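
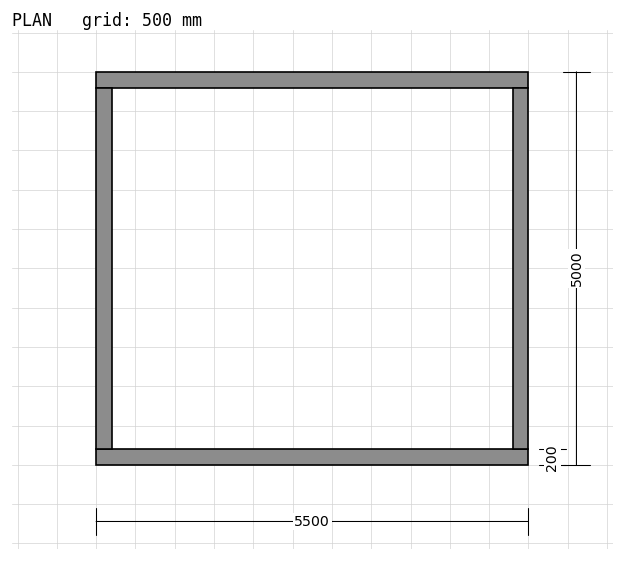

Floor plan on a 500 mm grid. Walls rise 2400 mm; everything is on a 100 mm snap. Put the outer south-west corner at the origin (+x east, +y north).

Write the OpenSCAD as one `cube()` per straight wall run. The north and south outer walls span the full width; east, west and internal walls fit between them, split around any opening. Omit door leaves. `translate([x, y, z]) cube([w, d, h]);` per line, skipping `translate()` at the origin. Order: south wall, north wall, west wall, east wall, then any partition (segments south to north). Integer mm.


cube([5500, 200, 2400]);
translate([0, 4800, 0]) cube([5500, 200, 2400]);
translate([0, 200, 0]) cube([200, 4600, 2400]);
translate([5300, 200, 0]) cube([200, 4600, 2400]);


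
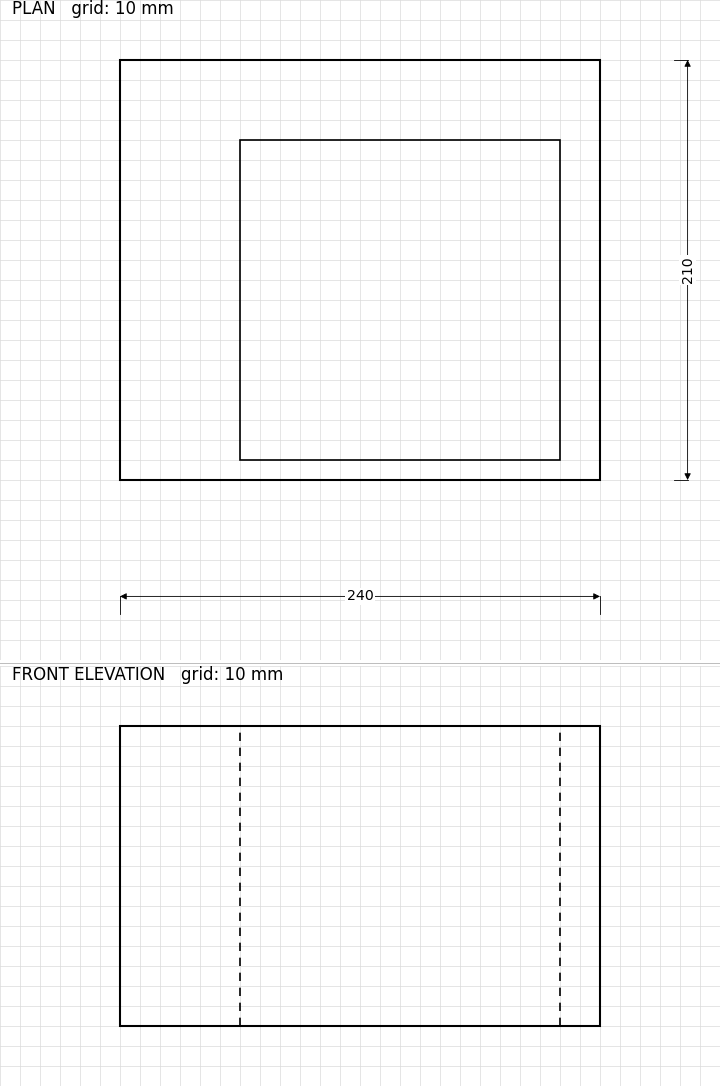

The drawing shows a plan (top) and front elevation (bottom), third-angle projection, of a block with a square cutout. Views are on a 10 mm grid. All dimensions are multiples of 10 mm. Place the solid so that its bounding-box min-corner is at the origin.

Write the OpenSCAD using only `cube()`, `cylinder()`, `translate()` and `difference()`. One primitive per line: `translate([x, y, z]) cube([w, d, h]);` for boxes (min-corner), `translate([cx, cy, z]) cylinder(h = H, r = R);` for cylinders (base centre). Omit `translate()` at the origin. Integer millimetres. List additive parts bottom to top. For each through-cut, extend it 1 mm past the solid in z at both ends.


difference() {
  cube([240, 210, 150]);
  translate([60, 10, -1]) cube([160, 160, 152]);
}


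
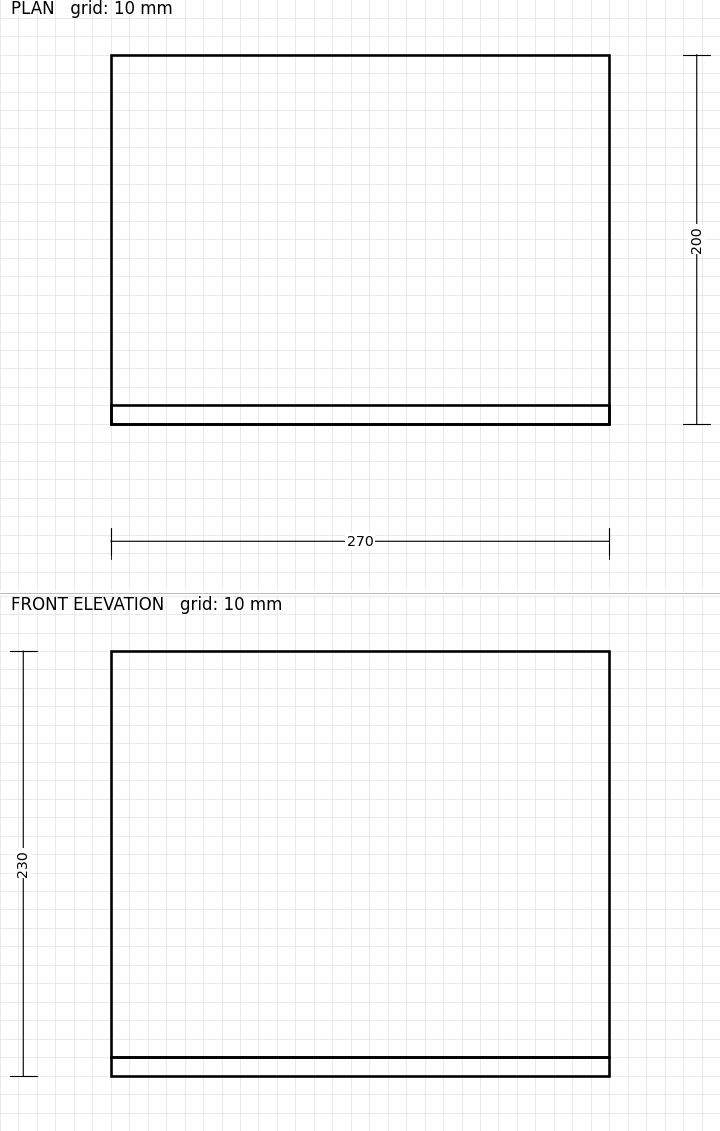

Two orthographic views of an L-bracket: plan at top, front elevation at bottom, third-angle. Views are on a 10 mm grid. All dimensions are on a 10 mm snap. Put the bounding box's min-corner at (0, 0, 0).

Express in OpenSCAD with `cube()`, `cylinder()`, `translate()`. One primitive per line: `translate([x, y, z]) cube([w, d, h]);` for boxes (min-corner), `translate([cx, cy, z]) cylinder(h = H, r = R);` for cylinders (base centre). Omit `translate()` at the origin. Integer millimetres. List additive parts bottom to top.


cube([270, 200, 10]);
translate([0, 0, 10]) cube([270, 10, 220]);


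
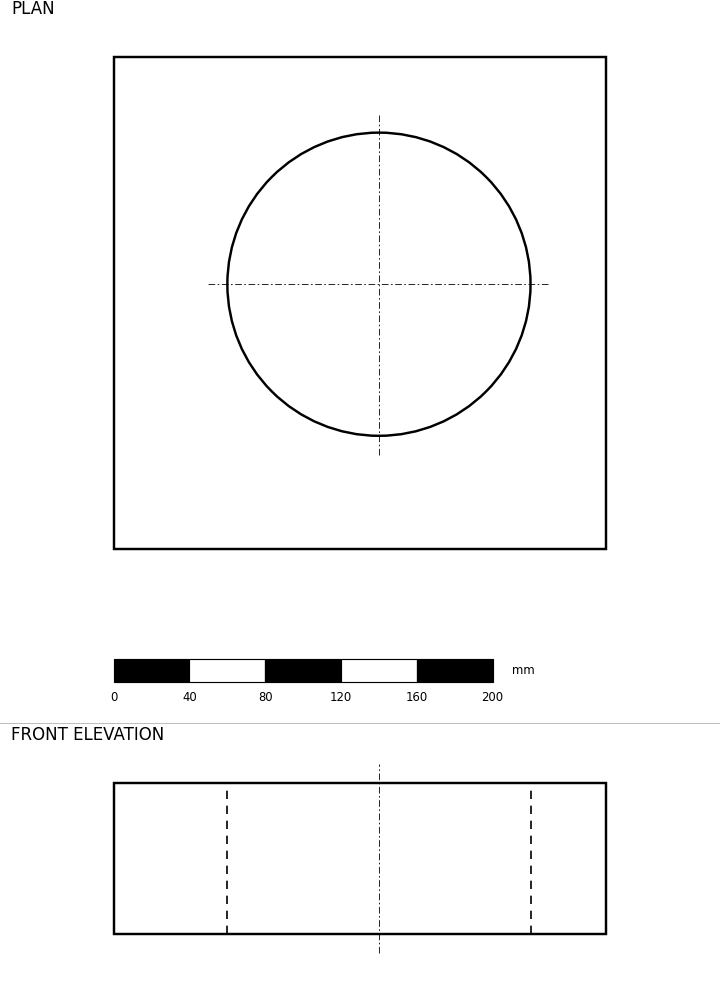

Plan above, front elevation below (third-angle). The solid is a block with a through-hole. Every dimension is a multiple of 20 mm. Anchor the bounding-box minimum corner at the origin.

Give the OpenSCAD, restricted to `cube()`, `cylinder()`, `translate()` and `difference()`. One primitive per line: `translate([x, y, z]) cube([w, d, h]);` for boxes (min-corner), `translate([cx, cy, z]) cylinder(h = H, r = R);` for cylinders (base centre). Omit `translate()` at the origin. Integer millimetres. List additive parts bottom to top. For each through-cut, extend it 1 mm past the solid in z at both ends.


difference() {
  cube([260, 260, 80]);
  translate([140, 140, -1]) cylinder(h = 82, r = 80);
}


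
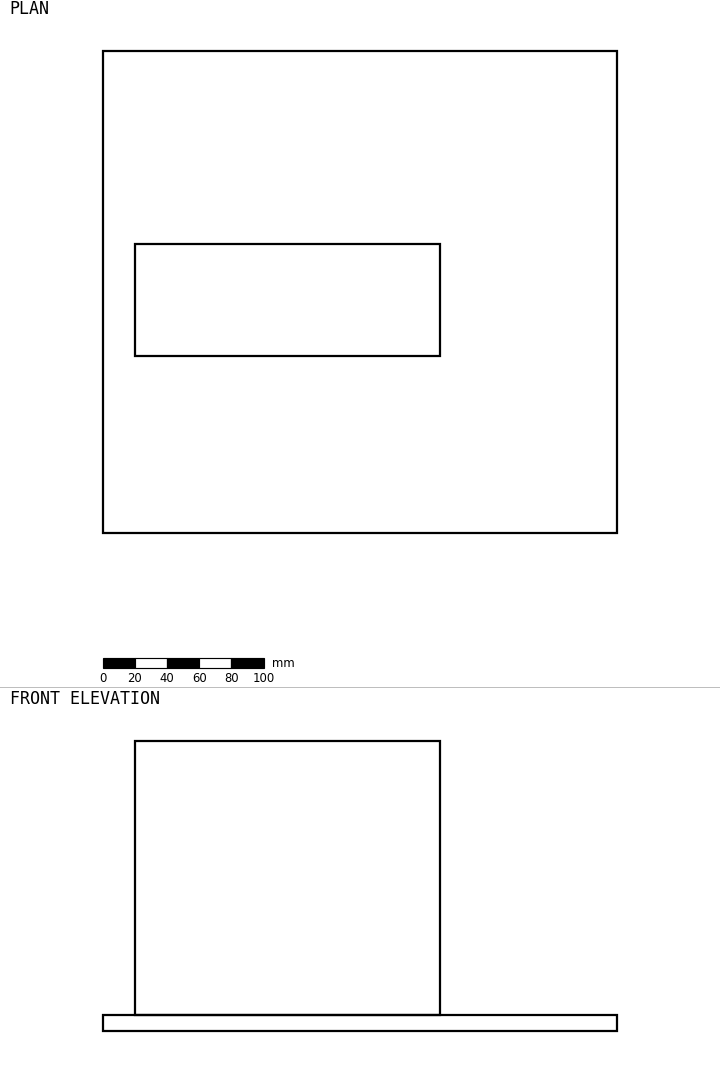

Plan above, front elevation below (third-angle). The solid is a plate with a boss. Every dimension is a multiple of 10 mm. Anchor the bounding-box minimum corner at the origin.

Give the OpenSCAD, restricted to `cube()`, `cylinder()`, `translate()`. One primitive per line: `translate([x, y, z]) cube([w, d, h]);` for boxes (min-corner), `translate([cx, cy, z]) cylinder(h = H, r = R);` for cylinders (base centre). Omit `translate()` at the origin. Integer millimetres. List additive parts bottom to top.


cube([320, 300, 10]);
translate([20, 110, 10]) cube([190, 70, 170]);


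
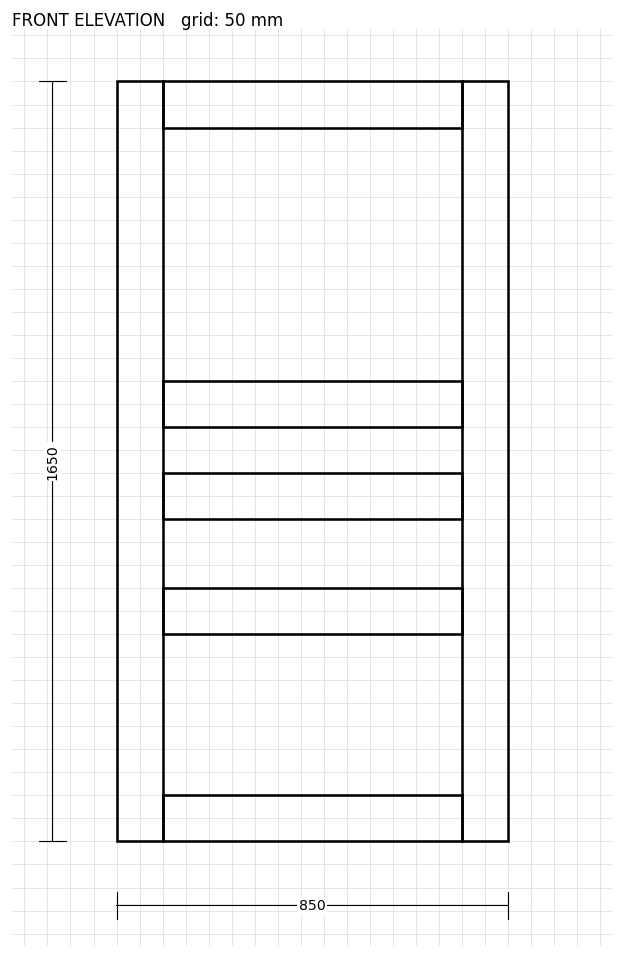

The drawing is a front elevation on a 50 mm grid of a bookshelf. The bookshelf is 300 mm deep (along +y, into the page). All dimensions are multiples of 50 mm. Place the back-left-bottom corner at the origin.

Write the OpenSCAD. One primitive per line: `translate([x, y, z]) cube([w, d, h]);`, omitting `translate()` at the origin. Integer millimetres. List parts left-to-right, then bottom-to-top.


cube([100, 300, 1650]);
translate([100, 0, 0]) cube([650, 300, 100]);
translate([100, 0, 450]) cube([650, 300, 100]);
translate([100, 0, 700]) cube([650, 300, 100]);
translate([100, 0, 900]) cube([650, 300, 100]);
translate([100, 0, 1550]) cube([650, 300, 100]);
translate([750, 0, 0]) cube([100, 300, 1650]);


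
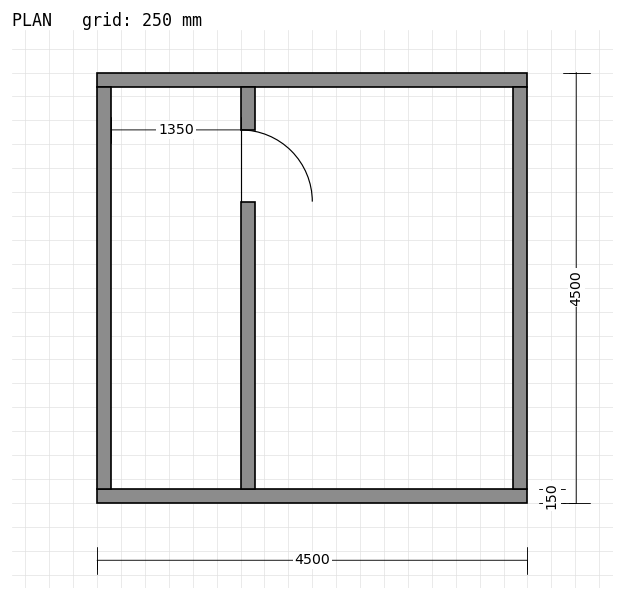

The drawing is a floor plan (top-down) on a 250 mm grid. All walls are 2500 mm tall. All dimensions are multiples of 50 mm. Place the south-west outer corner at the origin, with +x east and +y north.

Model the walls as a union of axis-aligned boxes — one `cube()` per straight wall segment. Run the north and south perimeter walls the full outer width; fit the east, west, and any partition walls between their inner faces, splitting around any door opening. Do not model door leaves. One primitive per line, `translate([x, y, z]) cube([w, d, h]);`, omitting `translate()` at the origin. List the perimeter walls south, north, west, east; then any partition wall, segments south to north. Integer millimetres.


cube([4500, 150, 2500]);
translate([0, 4350, 0]) cube([4500, 150, 2500]);
translate([0, 150, 0]) cube([150, 4200, 2500]);
translate([4350, 150, 0]) cube([150, 4200, 2500]);
translate([1500, 150, 0]) cube([150, 3000, 2500]);
translate([1500, 3900, 0]) cube([150, 450, 2500]);


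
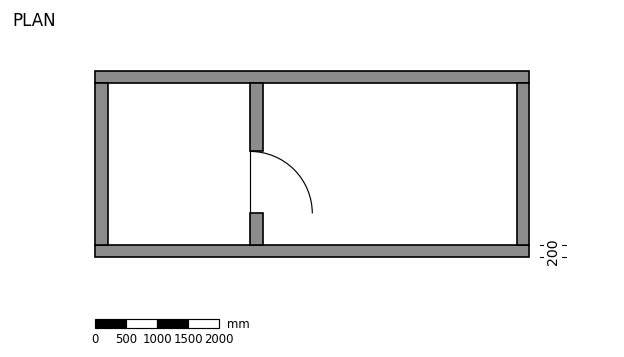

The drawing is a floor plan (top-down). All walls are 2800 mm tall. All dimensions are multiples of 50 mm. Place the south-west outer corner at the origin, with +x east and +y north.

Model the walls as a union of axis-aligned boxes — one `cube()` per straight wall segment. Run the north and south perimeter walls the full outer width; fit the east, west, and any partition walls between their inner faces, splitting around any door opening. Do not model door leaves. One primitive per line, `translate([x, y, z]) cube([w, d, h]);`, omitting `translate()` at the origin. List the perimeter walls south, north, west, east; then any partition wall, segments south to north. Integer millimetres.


cube([7000, 200, 2800]);
translate([0, 2800, 0]) cube([7000, 200, 2800]);
translate([0, 200, 0]) cube([200, 2600, 2800]);
translate([6800, 200, 0]) cube([200, 2600, 2800]);
translate([2500, 200, 0]) cube([200, 500, 2800]);
translate([2500, 1700, 0]) cube([200, 1100, 2800]);


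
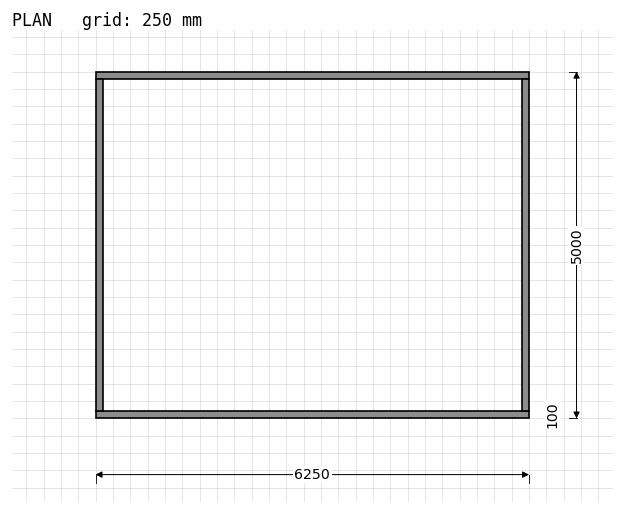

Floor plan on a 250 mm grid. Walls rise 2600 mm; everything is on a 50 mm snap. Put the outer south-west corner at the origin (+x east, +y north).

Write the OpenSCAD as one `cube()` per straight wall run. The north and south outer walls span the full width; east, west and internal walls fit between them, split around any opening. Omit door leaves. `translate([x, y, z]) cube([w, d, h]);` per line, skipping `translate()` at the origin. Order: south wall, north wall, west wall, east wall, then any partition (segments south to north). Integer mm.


cube([6250, 100, 2600]);
translate([0, 4900, 0]) cube([6250, 100, 2600]);
translate([0, 100, 0]) cube([100, 4800, 2600]);
translate([6150, 100, 0]) cube([100, 4800, 2600]);


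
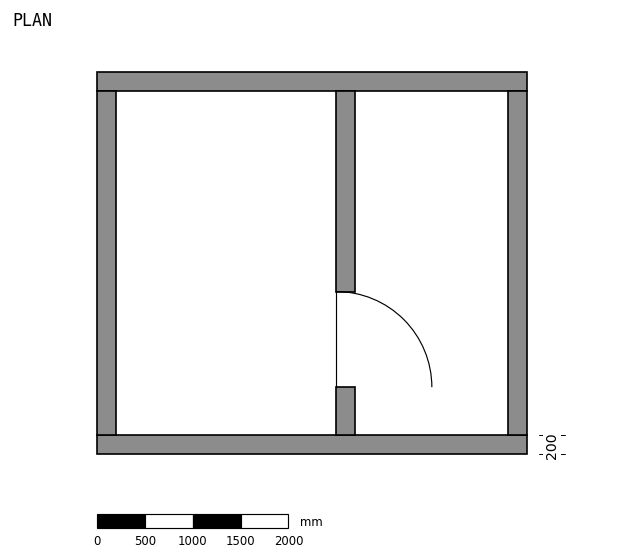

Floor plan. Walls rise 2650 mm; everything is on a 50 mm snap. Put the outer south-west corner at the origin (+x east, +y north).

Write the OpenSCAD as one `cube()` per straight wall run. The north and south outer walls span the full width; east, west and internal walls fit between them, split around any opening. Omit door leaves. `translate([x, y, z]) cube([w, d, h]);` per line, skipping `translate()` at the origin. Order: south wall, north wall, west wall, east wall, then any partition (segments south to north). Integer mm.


cube([4500, 200, 2650]);
translate([0, 3800, 0]) cube([4500, 200, 2650]);
translate([0, 200, 0]) cube([200, 3600, 2650]);
translate([4300, 200, 0]) cube([200, 3600, 2650]);
translate([2500, 200, 0]) cube([200, 500, 2650]);
translate([2500, 1700, 0]) cube([200, 2100, 2650]);


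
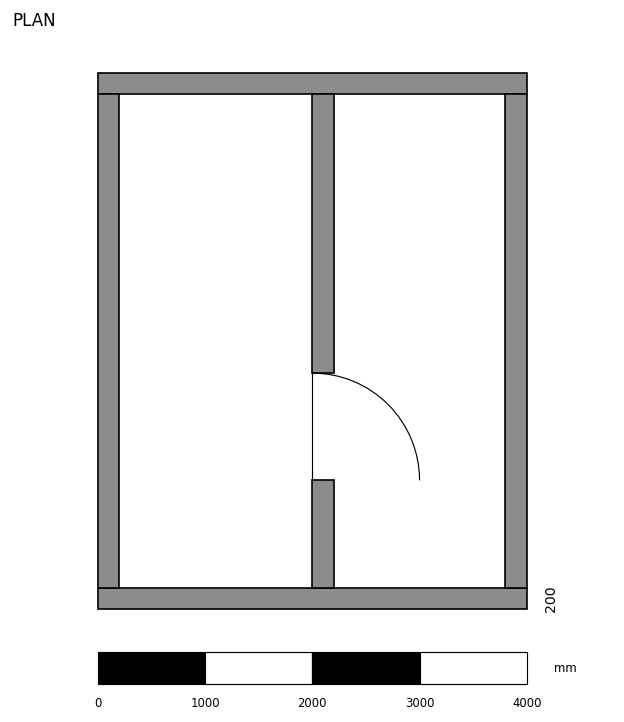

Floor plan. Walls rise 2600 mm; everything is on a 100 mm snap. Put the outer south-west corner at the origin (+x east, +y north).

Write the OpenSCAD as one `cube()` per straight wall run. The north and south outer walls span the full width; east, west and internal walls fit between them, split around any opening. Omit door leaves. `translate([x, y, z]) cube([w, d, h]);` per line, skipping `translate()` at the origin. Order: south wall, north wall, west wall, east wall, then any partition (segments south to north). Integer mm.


cube([4000, 200, 2600]);
translate([0, 4800, 0]) cube([4000, 200, 2600]);
translate([0, 200, 0]) cube([200, 4600, 2600]);
translate([3800, 200, 0]) cube([200, 4600, 2600]);
translate([2000, 200, 0]) cube([200, 1000, 2600]);
translate([2000, 2200, 0]) cube([200, 2600, 2600]);


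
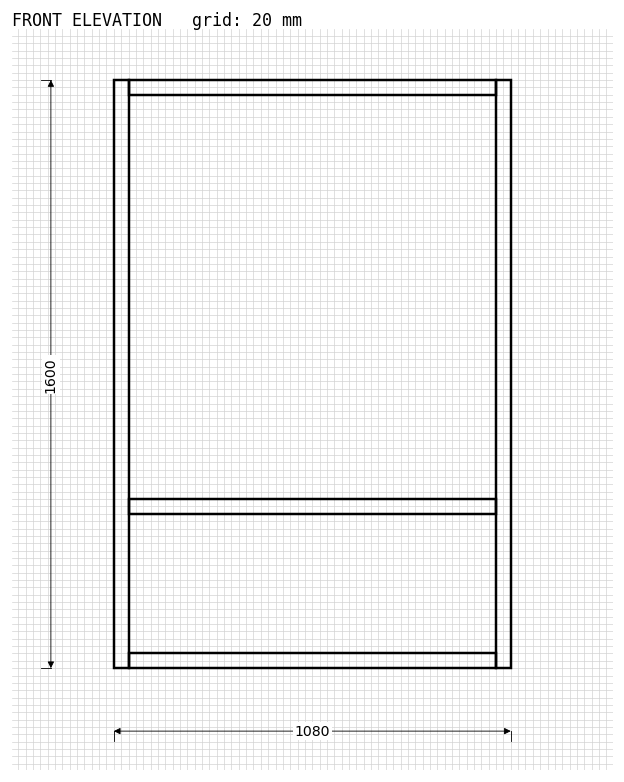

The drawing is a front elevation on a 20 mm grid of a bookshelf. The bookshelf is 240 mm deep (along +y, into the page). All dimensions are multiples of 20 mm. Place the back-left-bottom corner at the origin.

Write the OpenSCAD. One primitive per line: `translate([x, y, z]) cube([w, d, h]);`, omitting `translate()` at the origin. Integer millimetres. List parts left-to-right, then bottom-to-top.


cube([40, 240, 1600]);
translate([40, 0, 0]) cube([1000, 240, 40]);
translate([40, 0, 420]) cube([1000, 240, 40]);
translate([40, 0, 1560]) cube([1000, 240, 40]);
translate([1040, 0, 0]) cube([40, 240, 1600]);


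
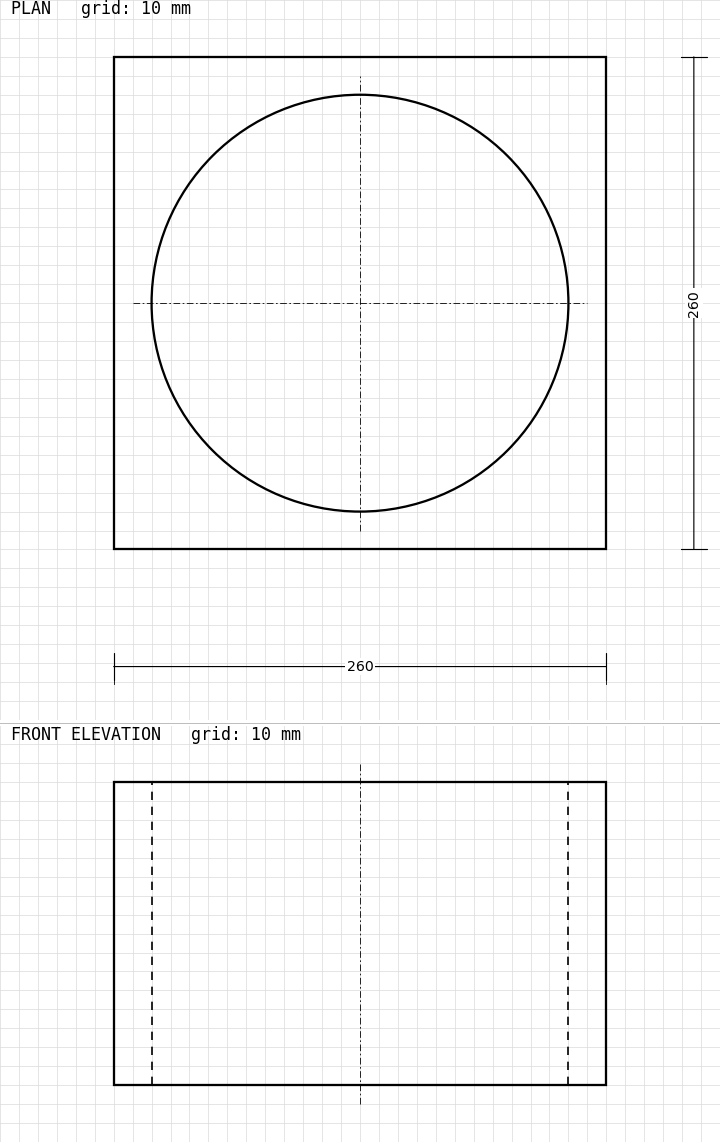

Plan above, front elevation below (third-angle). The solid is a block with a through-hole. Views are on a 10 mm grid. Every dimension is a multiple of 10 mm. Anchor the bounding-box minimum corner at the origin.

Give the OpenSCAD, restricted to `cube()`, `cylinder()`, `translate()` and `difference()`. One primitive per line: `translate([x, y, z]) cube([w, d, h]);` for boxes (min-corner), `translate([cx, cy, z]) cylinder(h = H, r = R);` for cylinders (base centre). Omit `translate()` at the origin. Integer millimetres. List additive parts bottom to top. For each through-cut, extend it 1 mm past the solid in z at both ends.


difference() {
  cube([260, 260, 160]);
  translate([130, 130, -1]) cylinder(h = 162, r = 110);
}


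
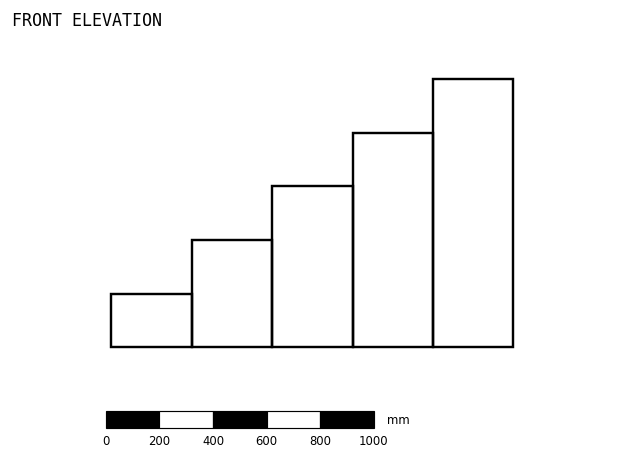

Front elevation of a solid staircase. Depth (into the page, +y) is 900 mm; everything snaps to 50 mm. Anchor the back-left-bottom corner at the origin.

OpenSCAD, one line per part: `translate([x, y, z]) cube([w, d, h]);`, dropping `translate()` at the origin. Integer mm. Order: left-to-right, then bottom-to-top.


cube([300, 900, 200]);
translate([300, 0, 0]) cube([300, 900, 400]);
translate([600, 0, 0]) cube([300, 900, 600]);
translate([900, 0, 0]) cube([300, 900, 800]);
translate([1200, 0, 0]) cube([300, 900, 1000]);


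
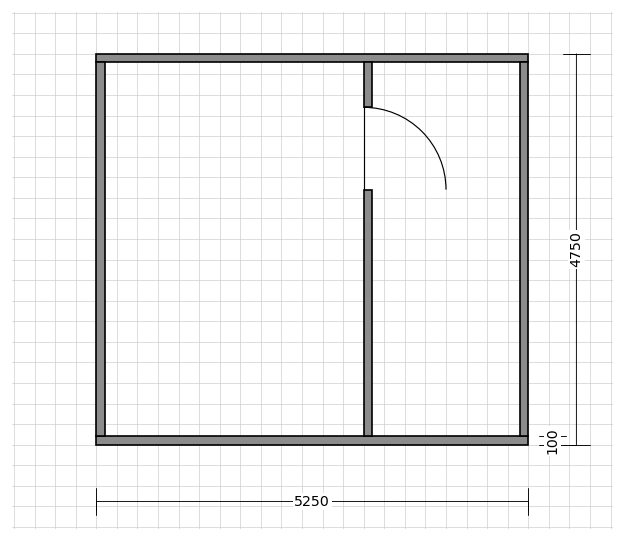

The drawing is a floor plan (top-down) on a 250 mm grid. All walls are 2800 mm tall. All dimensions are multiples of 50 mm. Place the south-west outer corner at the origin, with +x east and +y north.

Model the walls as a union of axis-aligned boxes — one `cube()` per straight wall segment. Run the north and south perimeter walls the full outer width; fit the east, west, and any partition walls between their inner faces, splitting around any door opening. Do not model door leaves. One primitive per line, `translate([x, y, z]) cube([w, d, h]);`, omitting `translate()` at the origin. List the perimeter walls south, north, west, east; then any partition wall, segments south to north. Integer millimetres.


cube([5250, 100, 2800]);
translate([0, 4650, 0]) cube([5250, 100, 2800]);
translate([0, 100, 0]) cube([100, 4550, 2800]);
translate([5150, 100, 0]) cube([100, 4550, 2800]);
translate([3250, 100, 0]) cube([100, 3000, 2800]);
translate([3250, 4100, 0]) cube([100, 550, 2800]);


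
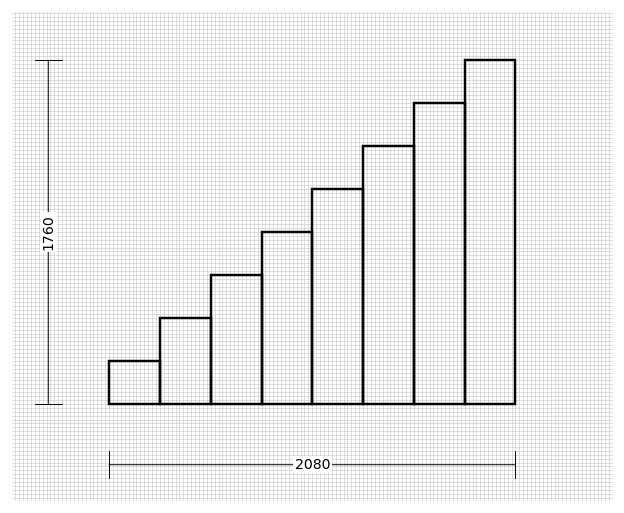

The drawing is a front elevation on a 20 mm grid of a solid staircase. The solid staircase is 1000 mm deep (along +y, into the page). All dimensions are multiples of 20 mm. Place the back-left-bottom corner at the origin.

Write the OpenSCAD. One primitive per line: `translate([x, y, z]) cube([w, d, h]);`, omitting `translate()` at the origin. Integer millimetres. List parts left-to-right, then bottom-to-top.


cube([260, 1000, 220]);
translate([260, 0, 0]) cube([260, 1000, 440]);
translate([520, 0, 0]) cube([260, 1000, 660]);
translate([780, 0, 0]) cube([260, 1000, 880]);
translate([1040, 0, 0]) cube([260, 1000, 1100]);
translate([1300, 0, 0]) cube([260, 1000, 1320]);
translate([1560, 0, 0]) cube([260, 1000, 1540]);
translate([1820, 0, 0]) cube([260, 1000, 1760]);


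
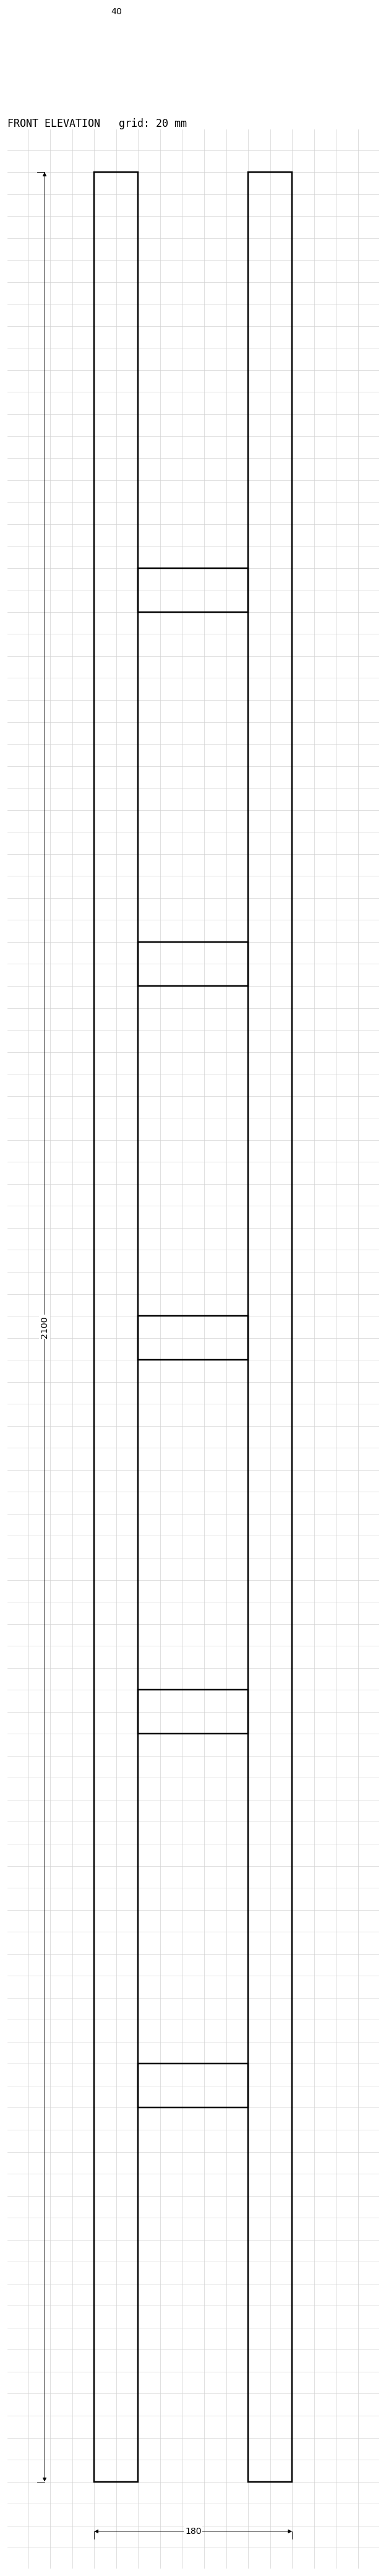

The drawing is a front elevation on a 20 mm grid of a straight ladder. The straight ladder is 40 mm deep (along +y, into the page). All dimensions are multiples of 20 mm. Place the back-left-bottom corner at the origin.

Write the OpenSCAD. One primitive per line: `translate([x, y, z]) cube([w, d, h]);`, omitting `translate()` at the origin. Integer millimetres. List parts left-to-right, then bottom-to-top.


cube([40, 40, 2100]);
translate([40, 0, 340]) cube([100, 40, 40]);
translate([40, 0, 680]) cube([100, 40, 40]);
translate([40, 0, 1020]) cube([100, 40, 40]);
translate([40, 0, 1360]) cube([100, 40, 40]);
translate([40, 0, 1700]) cube([100, 40, 40]);
translate([140, 0, 0]) cube([40, 40, 2100]);


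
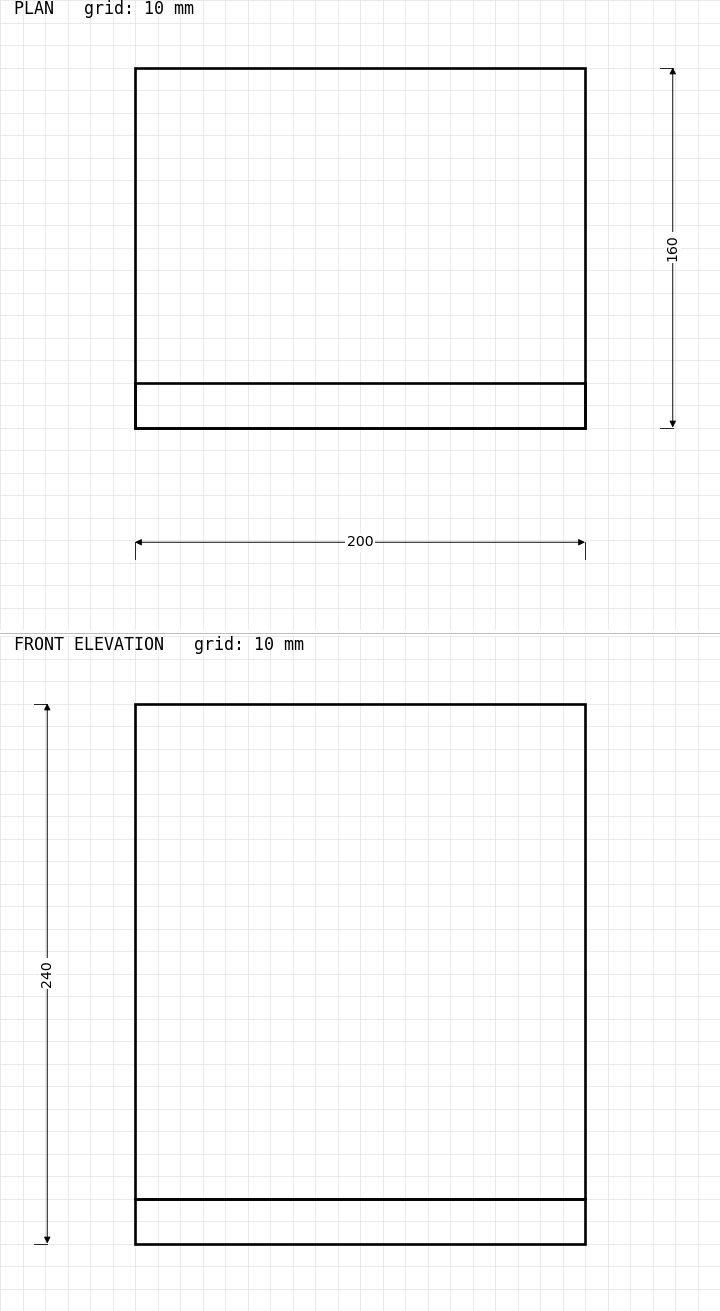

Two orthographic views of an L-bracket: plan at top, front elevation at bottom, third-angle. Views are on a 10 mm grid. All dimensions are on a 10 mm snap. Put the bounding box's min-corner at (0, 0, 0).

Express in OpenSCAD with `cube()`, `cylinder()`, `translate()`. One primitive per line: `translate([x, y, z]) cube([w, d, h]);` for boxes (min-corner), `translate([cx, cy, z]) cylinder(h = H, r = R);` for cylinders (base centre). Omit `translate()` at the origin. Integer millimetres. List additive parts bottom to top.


cube([200, 160, 20]);
translate([0, 0, 20]) cube([200, 20, 220]);


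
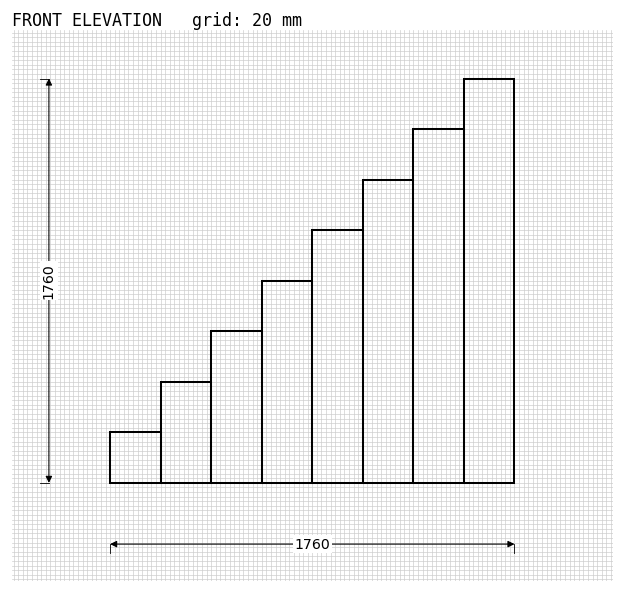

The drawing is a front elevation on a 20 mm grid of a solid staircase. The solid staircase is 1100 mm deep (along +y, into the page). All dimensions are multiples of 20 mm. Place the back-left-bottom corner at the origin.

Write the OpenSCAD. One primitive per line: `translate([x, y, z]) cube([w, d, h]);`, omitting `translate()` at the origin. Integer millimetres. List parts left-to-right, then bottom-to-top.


cube([220, 1100, 220]);
translate([220, 0, 0]) cube([220, 1100, 440]);
translate([440, 0, 0]) cube([220, 1100, 660]);
translate([660, 0, 0]) cube([220, 1100, 880]);
translate([880, 0, 0]) cube([220, 1100, 1100]);
translate([1100, 0, 0]) cube([220, 1100, 1320]);
translate([1320, 0, 0]) cube([220, 1100, 1540]);
translate([1540, 0, 0]) cube([220, 1100, 1760]);


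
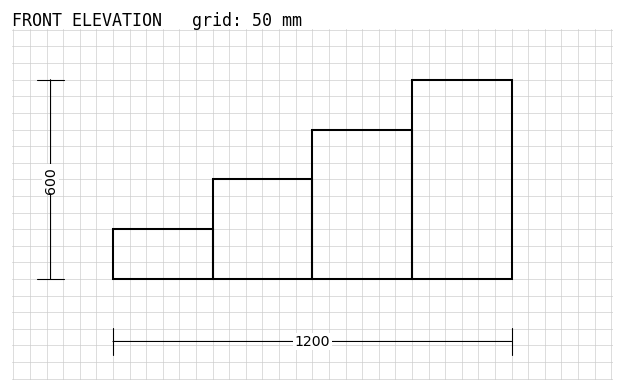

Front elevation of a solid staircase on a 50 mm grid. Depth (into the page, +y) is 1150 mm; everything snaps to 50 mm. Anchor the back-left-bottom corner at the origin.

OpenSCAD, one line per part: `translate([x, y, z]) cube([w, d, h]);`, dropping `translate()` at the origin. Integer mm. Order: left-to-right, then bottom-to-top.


cube([300, 1150, 150]);
translate([300, 0, 0]) cube([300, 1150, 300]);
translate([600, 0, 0]) cube([300, 1150, 450]);
translate([900, 0, 0]) cube([300, 1150, 600]);


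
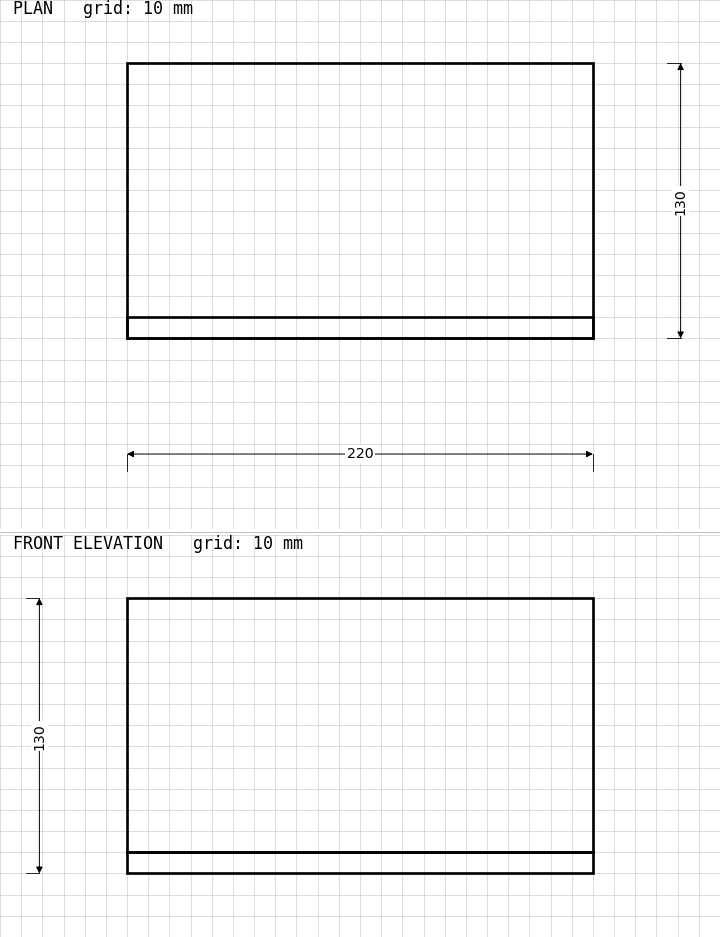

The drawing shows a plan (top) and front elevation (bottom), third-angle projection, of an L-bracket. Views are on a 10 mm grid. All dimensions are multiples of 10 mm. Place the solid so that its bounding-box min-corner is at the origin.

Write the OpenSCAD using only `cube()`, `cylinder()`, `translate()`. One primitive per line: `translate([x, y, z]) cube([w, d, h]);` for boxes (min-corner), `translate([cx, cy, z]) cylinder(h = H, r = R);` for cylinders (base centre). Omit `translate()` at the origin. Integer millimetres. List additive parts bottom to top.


cube([220, 130, 10]);
translate([0, 0, 10]) cube([220, 10, 120]);


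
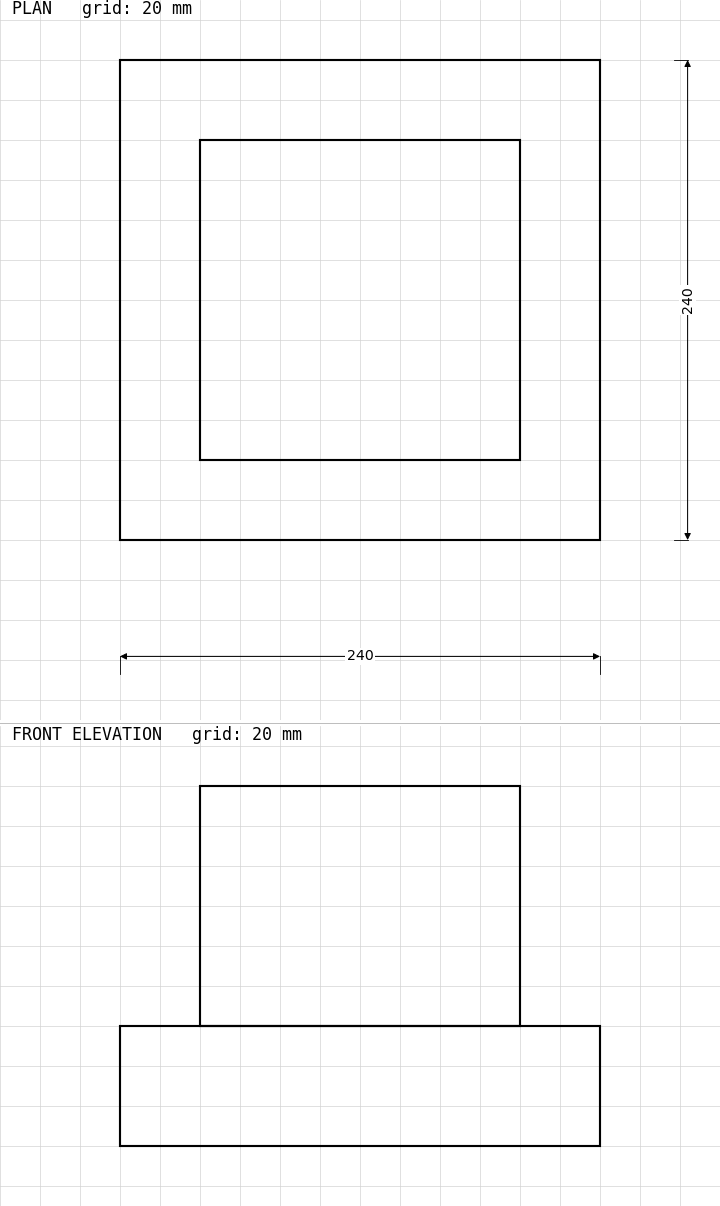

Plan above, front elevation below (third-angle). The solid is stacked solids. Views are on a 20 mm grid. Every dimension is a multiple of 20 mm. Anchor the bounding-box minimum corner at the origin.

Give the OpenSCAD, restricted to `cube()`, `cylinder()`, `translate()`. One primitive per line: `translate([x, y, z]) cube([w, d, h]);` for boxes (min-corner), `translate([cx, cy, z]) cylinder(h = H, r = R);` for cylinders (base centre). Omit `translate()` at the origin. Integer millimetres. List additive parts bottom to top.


cube([240, 240, 60]);
translate([40, 40, 60]) cube([160, 160, 120]);


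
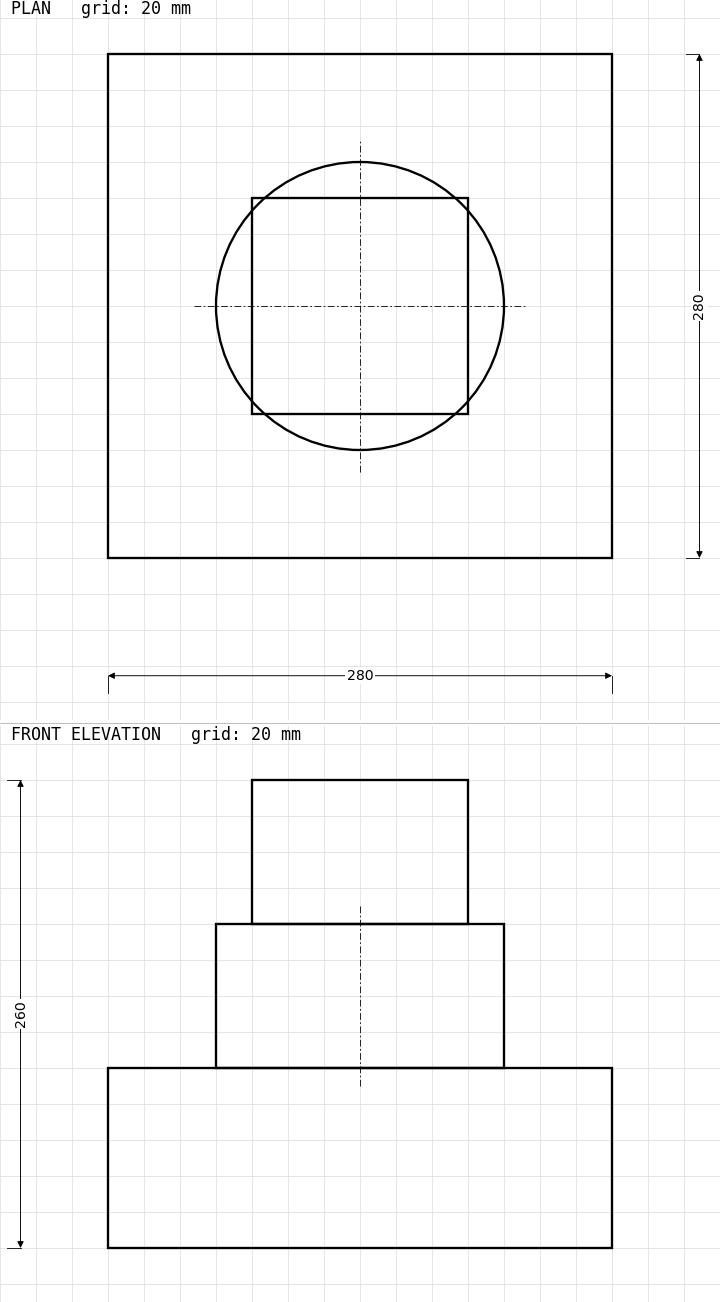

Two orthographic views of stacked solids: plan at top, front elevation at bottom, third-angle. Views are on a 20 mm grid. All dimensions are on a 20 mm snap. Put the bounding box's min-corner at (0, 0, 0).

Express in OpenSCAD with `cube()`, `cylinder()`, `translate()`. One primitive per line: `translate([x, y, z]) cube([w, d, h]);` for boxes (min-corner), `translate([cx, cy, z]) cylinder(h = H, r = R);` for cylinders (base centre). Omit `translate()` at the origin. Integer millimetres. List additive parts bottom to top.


cube([280, 280, 100]);
translate([140, 140, 100]) cylinder(h = 80, r = 80);
translate([80, 80, 180]) cube([120, 120, 80]);


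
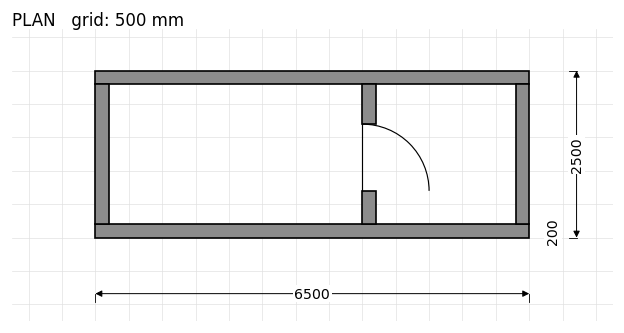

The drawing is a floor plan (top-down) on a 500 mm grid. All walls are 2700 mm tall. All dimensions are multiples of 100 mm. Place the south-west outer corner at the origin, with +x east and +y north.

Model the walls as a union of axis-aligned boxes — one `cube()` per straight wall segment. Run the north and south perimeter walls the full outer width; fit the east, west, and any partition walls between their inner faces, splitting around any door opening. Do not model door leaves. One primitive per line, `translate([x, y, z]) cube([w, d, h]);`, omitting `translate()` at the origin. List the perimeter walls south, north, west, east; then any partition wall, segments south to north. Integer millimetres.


cube([6500, 200, 2700]);
translate([0, 2300, 0]) cube([6500, 200, 2700]);
translate([0, 200, 0]) cube([200, 2100, 2700]);
translate([6300, 200, 0]) cube([200, 2100, 2700]);
translate([4000, 200, 0]) cube([200, 500, 2700]);
translate([4000, 1700, 0]) cube([200, 600, 2700]);


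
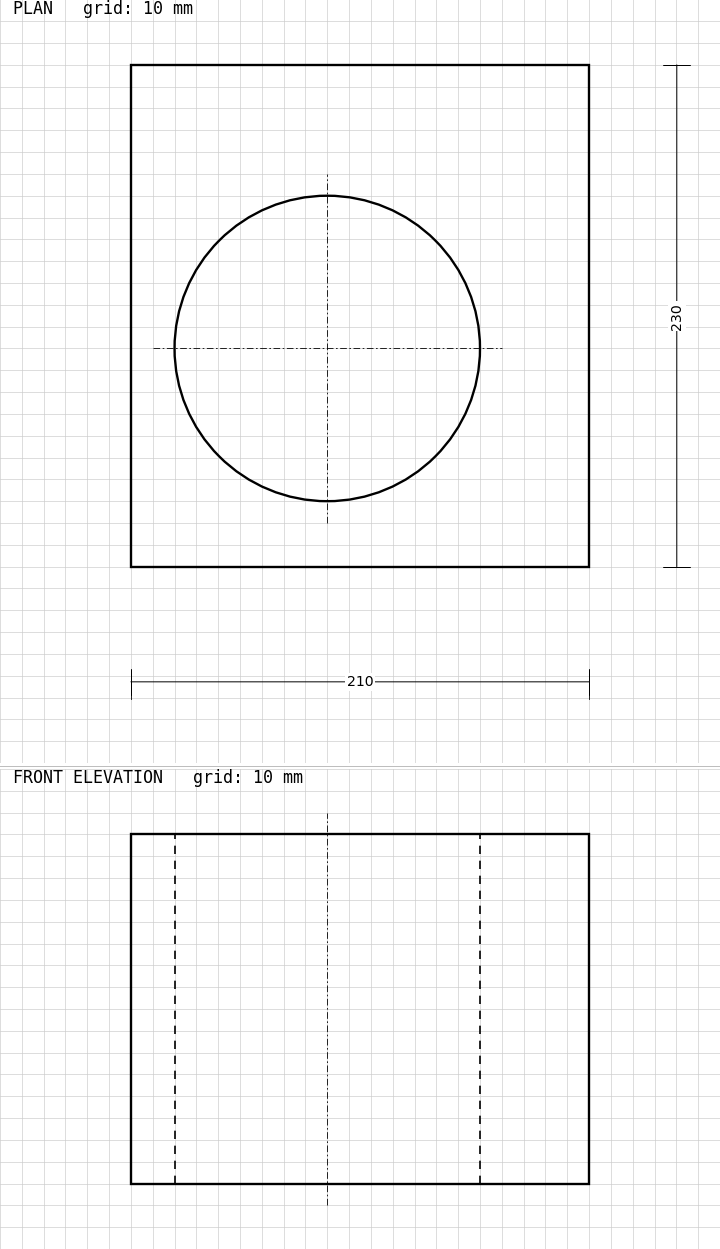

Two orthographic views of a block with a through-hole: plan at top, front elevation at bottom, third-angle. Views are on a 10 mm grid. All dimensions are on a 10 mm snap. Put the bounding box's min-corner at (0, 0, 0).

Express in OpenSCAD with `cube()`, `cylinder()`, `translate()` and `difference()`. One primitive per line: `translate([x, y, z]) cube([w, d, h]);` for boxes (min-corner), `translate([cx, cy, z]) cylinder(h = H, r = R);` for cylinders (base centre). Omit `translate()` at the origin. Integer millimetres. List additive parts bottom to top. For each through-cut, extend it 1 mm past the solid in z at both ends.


difference() {
  cube([210, 230, 160]);
  translate([90, 100, -1]) cylinder(h = 162, r = 70);
}


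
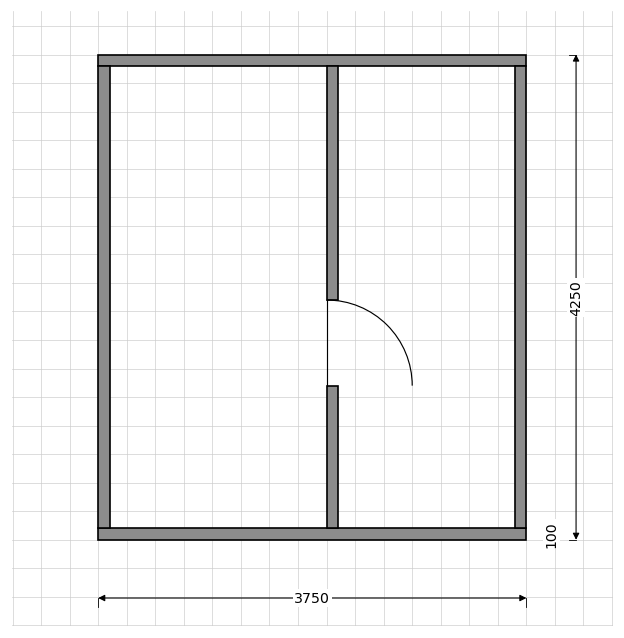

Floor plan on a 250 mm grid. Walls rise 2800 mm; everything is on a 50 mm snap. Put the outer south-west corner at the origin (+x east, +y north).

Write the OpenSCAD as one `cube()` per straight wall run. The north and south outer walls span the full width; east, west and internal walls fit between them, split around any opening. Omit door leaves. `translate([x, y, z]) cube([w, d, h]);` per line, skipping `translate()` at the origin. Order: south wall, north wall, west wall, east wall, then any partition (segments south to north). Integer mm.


cube([3750, 100, 2800]);
translate([0, 4150, 0]) cube([3750, 100, 2800]);
translate([0, 100, 0]) cube([100, 4050, 2800]);
translate([3650, 100, 0]) cube([100, 4050, 2800]);
translate([2000, 100, 0]) cube([100, 1250, 2800]);
translate([2000, 2100, 0]) cube([100, 2050, 2800]);


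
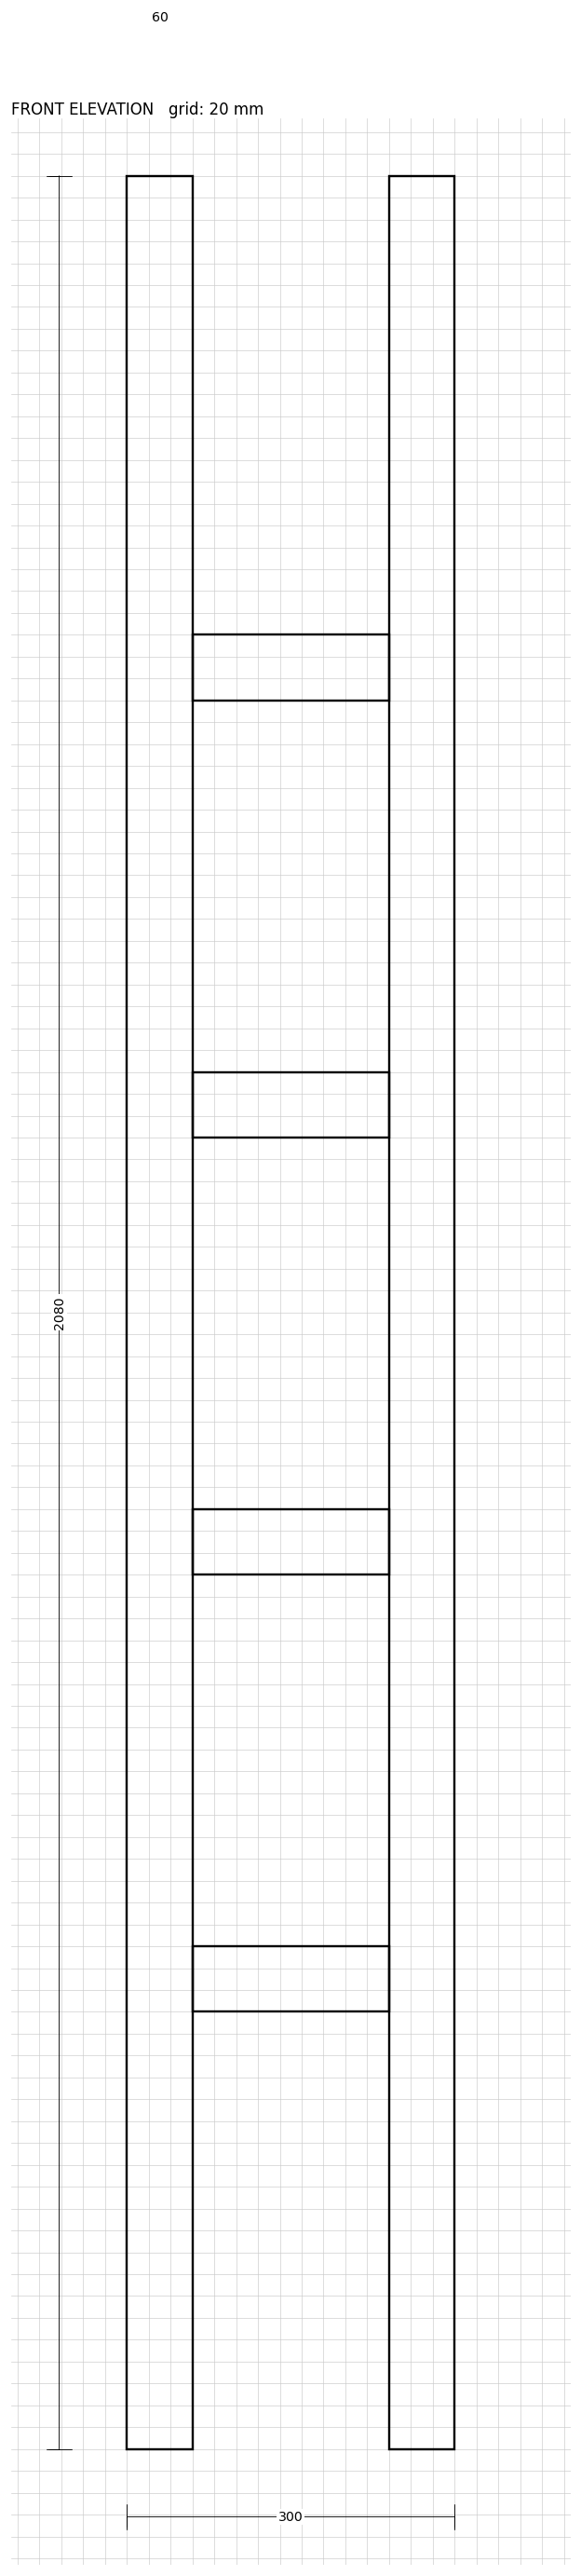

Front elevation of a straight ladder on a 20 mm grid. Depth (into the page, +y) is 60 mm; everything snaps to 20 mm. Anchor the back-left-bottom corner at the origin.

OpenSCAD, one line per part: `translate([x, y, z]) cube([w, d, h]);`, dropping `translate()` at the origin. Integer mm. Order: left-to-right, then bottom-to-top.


cube([60, 60, 2080]);
translate([60, 0, 400]) cube([180, 60, 60]);
translate([60, 0, 800]) cube([180, 60, 60]);
translate([60, 0, 1200]) cube([180, 60, 60]);
translate([60, 0, 1600]) cube([180, 60, 60]);
translate([240, 0, 0]) cube([60, 60, 2080]);


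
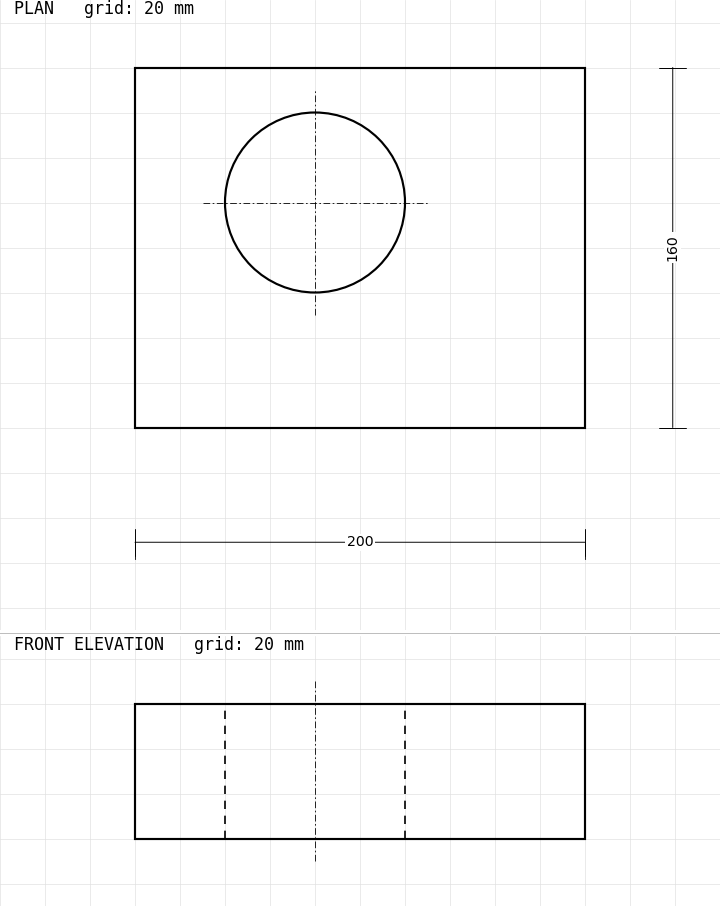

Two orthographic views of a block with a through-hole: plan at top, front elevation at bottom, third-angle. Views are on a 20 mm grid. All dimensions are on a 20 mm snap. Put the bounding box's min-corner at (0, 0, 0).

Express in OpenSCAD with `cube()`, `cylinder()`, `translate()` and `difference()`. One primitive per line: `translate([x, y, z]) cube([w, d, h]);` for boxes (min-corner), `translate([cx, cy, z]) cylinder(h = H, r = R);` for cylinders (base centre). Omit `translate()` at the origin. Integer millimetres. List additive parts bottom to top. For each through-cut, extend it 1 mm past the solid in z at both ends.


difference() {
  cube([200, 160, 60]);
  translate([80, 100, -1]) cylinder(h = 62, r = 40);
}


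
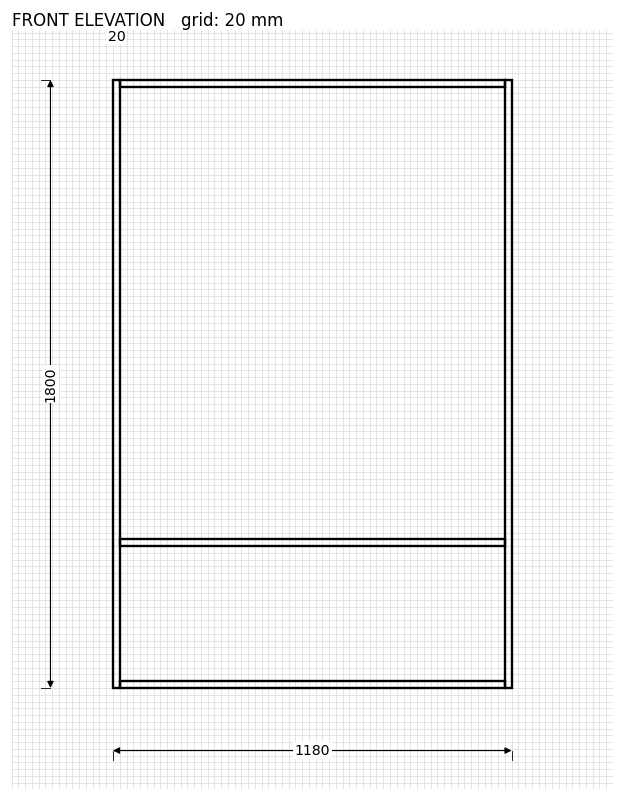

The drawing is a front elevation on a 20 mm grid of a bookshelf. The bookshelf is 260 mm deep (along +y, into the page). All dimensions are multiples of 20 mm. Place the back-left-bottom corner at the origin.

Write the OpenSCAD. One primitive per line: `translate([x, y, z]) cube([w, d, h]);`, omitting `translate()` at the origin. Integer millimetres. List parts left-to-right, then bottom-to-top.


cube([20, 260, 1800]);
translate([20, 0, 0]) cube([1140, 260, 20]);
translate([20, 0, 420]) cube([1140, 260, 20]);
translate([20, 0, 1780]) cube([1140, 260, 20]);
translate([1160, 0, 0]) cube([20, 260, 1800]);


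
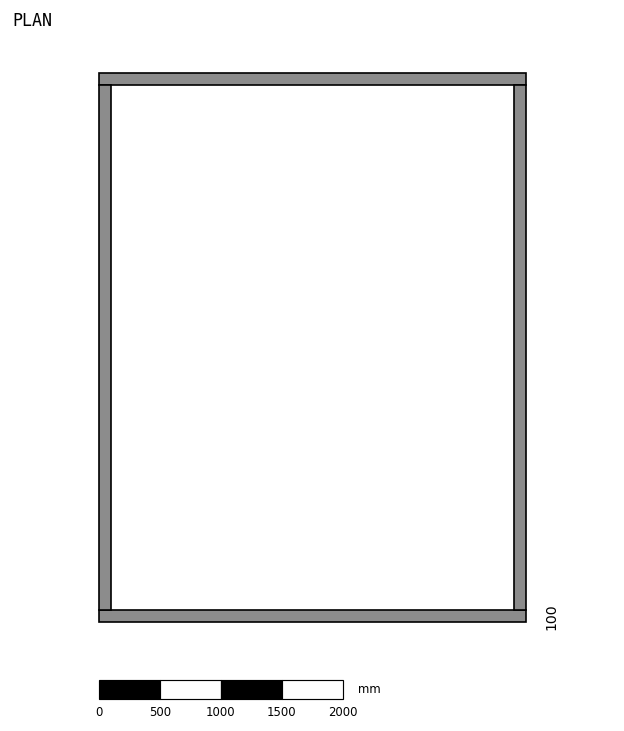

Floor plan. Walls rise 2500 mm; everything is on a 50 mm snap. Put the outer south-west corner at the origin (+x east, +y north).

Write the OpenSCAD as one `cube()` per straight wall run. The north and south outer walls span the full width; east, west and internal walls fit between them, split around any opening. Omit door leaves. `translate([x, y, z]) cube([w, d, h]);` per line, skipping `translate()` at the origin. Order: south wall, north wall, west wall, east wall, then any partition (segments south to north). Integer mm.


cube([3500, 100, 2500]);
translate([0, 4400, 0]) cube([3500, 100, 2500]);
translate([0, 100, 0]) cube([100, 4300, 2500]);
translate([3400, 100, 0]) cube([100, 4300, 2500]);


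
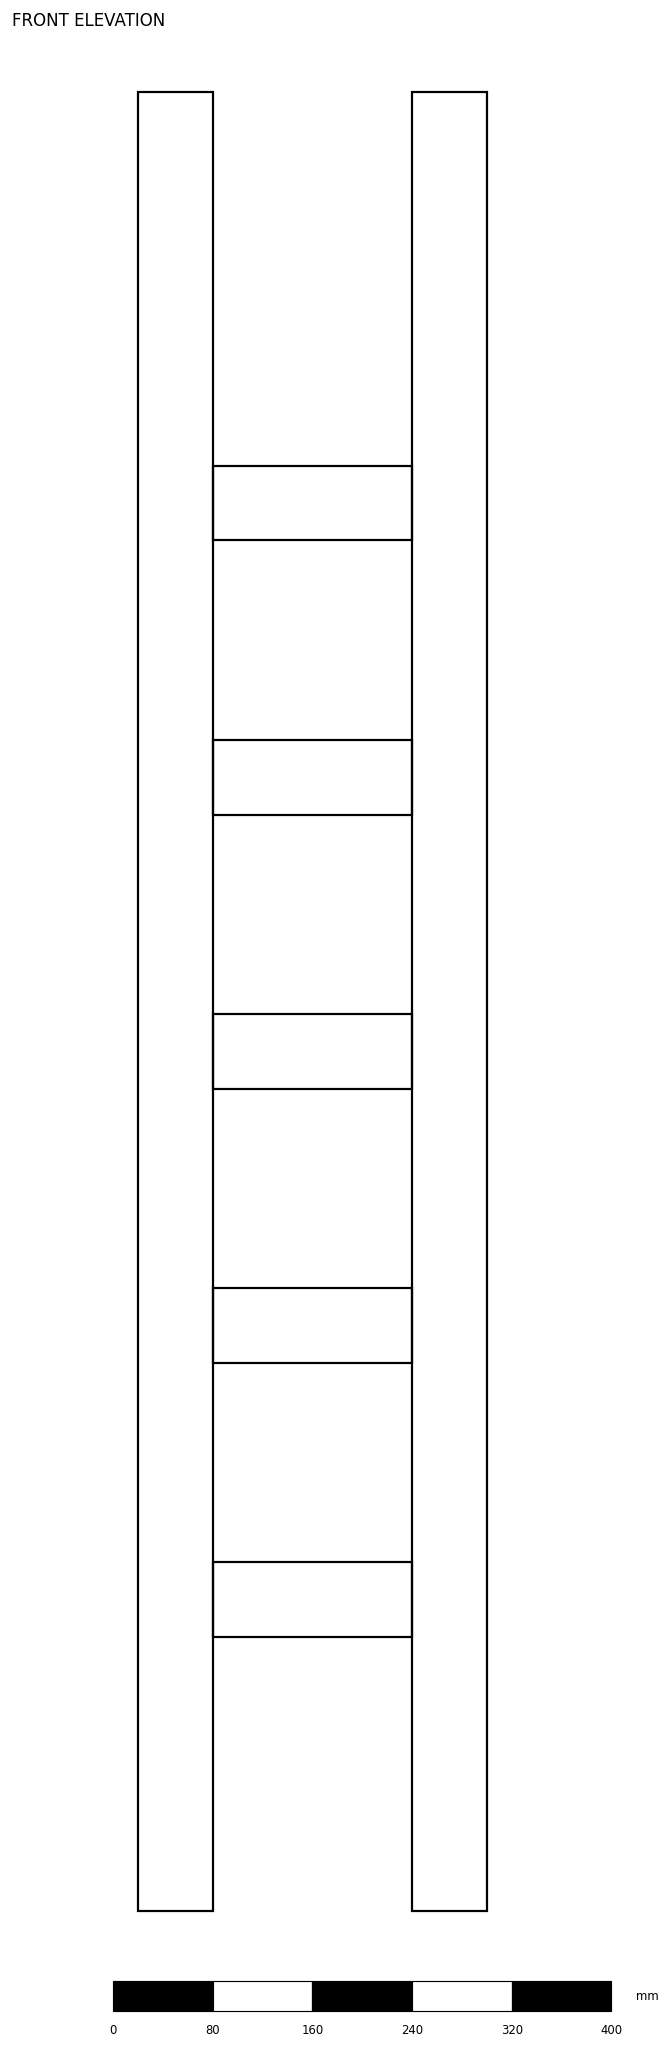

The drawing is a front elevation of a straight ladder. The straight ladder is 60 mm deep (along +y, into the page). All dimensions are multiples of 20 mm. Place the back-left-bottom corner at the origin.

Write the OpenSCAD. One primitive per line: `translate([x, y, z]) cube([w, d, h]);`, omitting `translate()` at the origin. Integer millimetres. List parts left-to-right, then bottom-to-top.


cube([60, 60, 1460]);
translate([60, 0, 220]) cube([160, 60, 60]);
translate([60, 0, 440]) cube([160, 60, 60]);
translate([60, 0, 660]) cube([160, 60, 60]);
translate([60, 0, 880]) cube([160, 60, 60]);
translate([60, 0, 1100]) cube([160, 60, 60]);
translate([220, 0, 0]) cube([60, 60, 1460]);


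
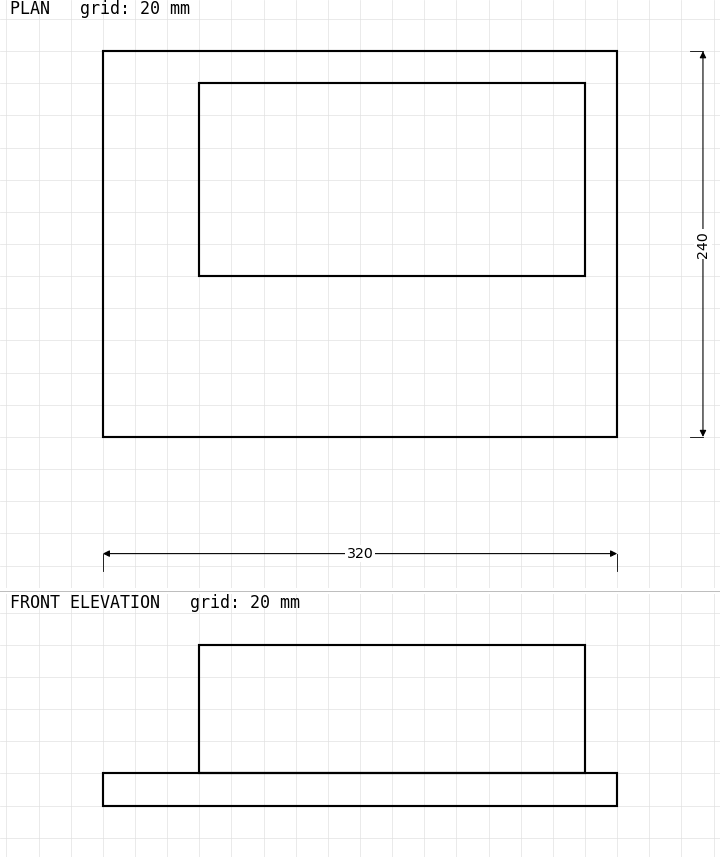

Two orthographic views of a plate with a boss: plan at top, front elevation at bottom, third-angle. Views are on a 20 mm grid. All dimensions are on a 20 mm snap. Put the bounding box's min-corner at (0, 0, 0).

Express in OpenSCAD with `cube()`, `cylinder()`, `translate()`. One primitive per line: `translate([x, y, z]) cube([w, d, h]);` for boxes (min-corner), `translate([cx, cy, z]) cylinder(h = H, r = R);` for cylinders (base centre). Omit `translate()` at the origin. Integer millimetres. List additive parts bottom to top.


cube([320, 240, 20]);
translate([60, 100, 20]) cube([240, 120, 80]);


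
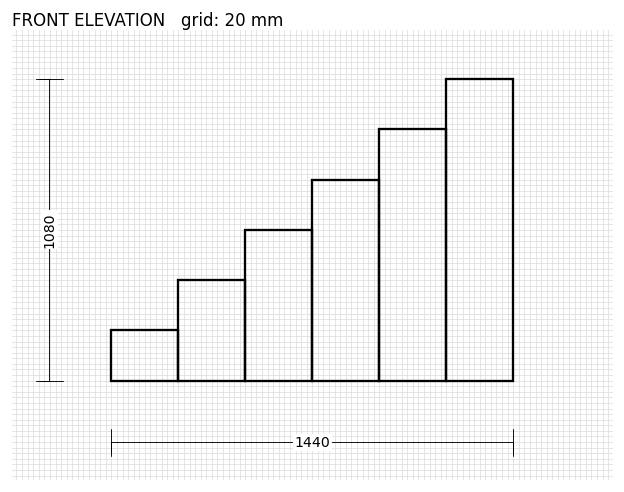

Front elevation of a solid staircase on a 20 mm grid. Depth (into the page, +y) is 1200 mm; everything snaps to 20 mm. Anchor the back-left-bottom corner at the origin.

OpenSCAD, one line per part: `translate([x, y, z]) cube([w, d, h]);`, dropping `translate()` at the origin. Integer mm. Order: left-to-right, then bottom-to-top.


cube([240, 1200, 180]);
translate([240, 0, 0]) cube([240, 1200, 360]);
translate([480, 0, 0]) cube([240, 1200, 540]);
translate([720, 0, 0]) cube([240, 1200, 720]);
translate([960, 0, 0]) cube([240, 1200, 900]);
translate([1200, 0, 0]) cube([240, 1200, 1080]);


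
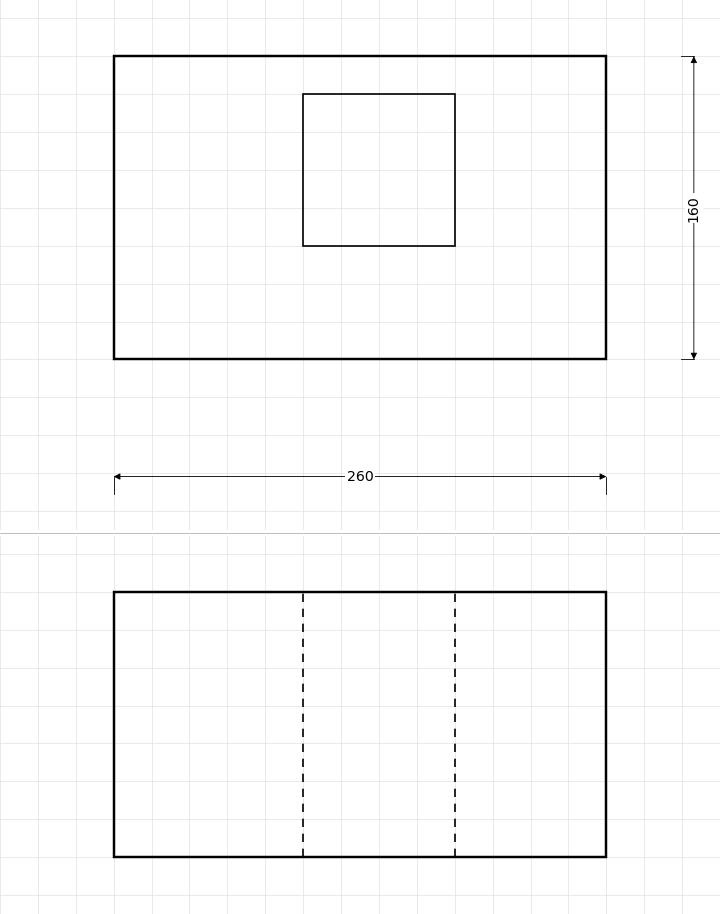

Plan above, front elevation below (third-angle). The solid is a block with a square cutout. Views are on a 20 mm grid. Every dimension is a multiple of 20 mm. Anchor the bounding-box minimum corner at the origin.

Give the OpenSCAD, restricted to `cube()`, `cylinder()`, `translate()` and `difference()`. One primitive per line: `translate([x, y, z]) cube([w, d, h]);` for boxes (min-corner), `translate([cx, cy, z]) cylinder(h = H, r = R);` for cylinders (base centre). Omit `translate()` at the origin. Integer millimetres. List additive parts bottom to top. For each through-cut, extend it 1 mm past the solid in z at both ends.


difference() {
  cube([260, 160, 140]);
  translate([100, 60, -1]) cube([80, 80, 142]);
}


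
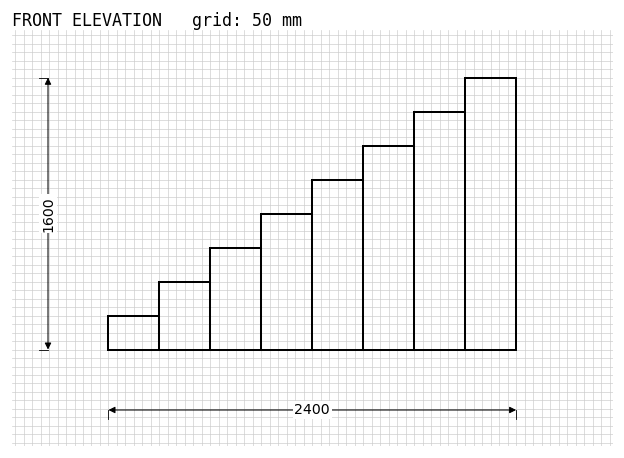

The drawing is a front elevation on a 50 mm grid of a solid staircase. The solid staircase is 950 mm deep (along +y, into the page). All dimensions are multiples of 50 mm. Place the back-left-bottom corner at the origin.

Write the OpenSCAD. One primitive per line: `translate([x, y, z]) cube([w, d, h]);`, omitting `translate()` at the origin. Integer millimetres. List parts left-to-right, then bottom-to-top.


cube([300, 950, 200]);
translate([300, 0, 0]) cube([300, 950, 400]);
translate([600, 0, 0]) cube([300, 950, 600]);
translate([900, 0, 0]) cube([300, 950, 800]);
translate([1200, 0, 0]) cube([300, 950, 1000]);
translate([1500, 0, 0]) cube([300, 950, 1200]);
translate([1800, 0, 0]) cube([300, 950, 1400]);
translate([2100, 0, 0]) cube([300, 950, 1600]);


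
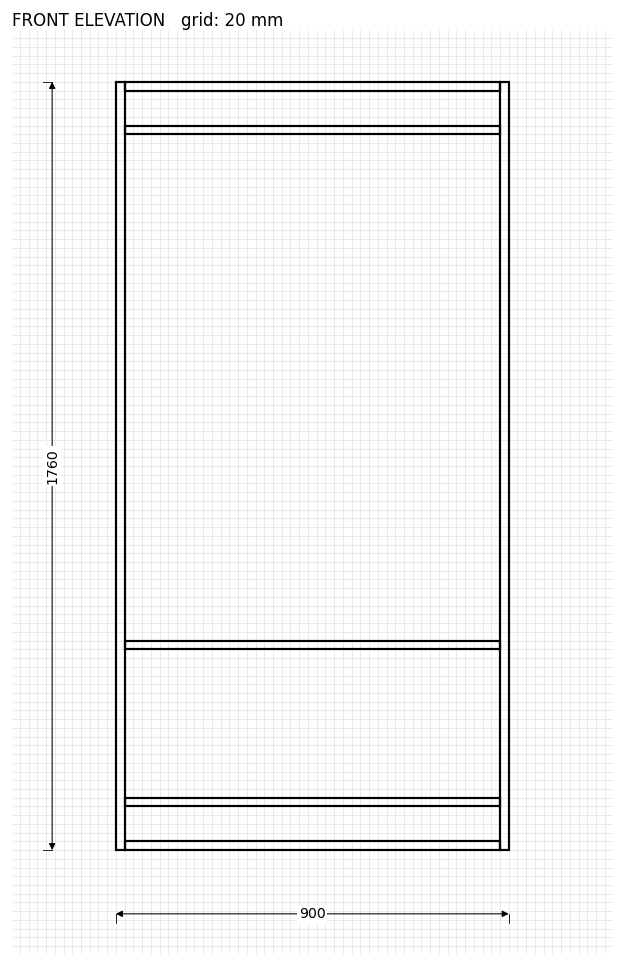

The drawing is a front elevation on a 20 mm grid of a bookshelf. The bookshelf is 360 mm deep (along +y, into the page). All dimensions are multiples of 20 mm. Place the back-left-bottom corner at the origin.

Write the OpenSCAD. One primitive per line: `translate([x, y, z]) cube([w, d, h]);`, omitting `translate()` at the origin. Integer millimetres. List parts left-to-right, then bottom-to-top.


cube([20, 360, 1760]);
translate([20, 0, 0]) cube([860, 360, 20]);
translate([20, 0, 100]) cube([860, 360, 20]);
translate([20, 0, 460]) cube([860, 360, 20]);
translate([20, 0, 1640]) cube([860, 360, 20]);
translate([20, 0, 1740]) cube([860, 360, 20]);
translate([880, 0, 0]) cube([20, 360, 1760]);
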